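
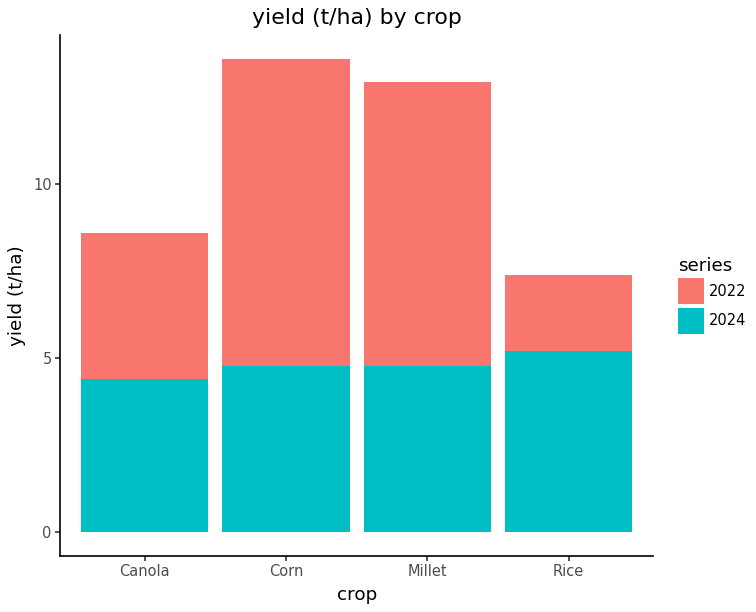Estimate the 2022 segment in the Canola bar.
≈ 4

2022 top ≈ 8, bottom ≈ 4; segment ≈ 4.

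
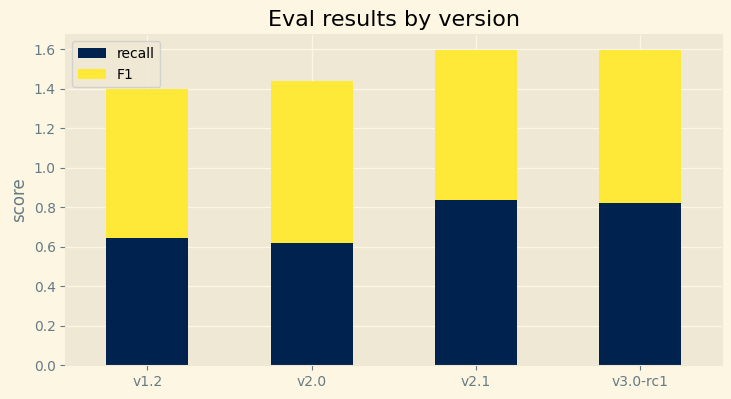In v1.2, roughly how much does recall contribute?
≈ 0.6

recall top ≈ 0.6, bottom ≈ 0.0; segment ≈ 0.6.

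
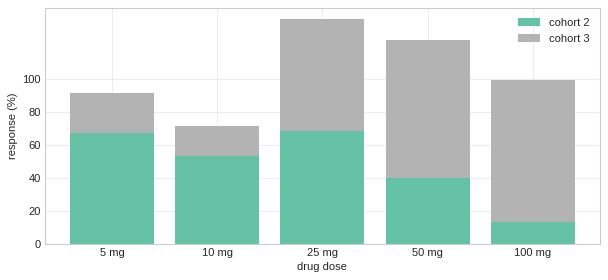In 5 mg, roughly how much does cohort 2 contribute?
cohort 2 top ≈ 60, bottom ≈ 0; segment ≈ 60.

≈ 60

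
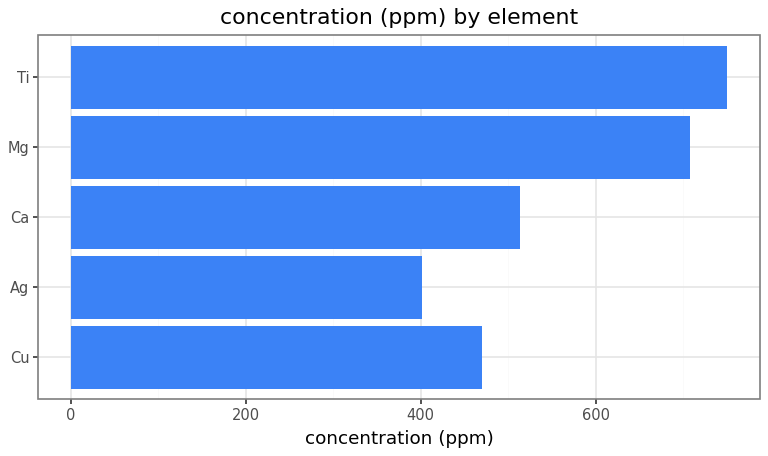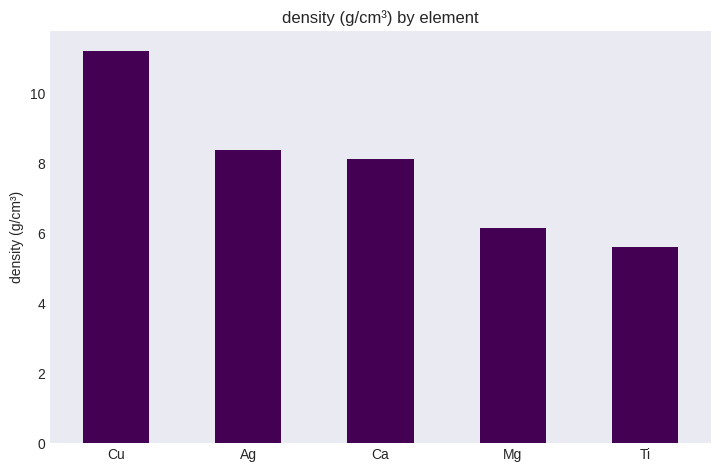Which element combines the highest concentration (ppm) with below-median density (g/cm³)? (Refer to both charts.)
Chart 2 median density (g/cm³) ≈ 8; below-median elements: Mg, Ti. Among those, Ti has the highest concentration (ppm) (≈ 800).

Ti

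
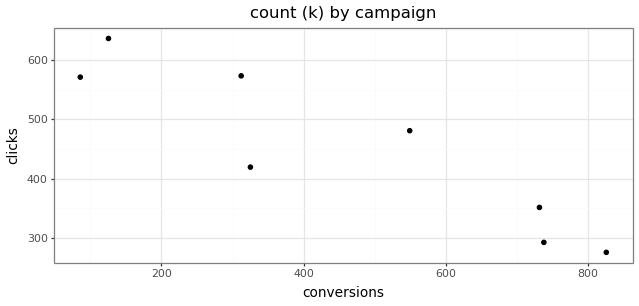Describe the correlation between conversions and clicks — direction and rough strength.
negative, strong

Points are negatively correlated; strong (|r| ≈ 0.9).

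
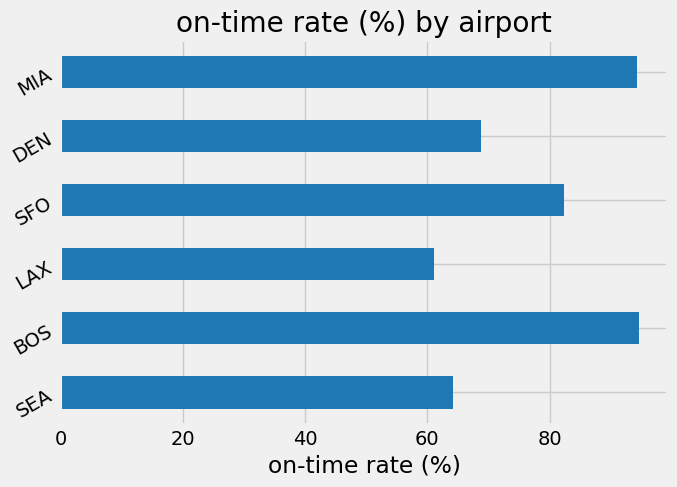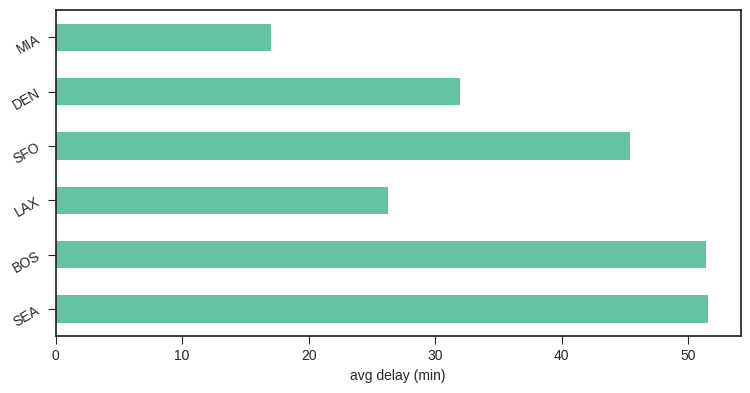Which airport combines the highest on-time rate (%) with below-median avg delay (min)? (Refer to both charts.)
MIA

Chart 2 median avg delay (min) ≈ 40; below-median airports: LAX, DEN, MIA. Among those, MIA has the highest on-time rate (%) (≈ 90).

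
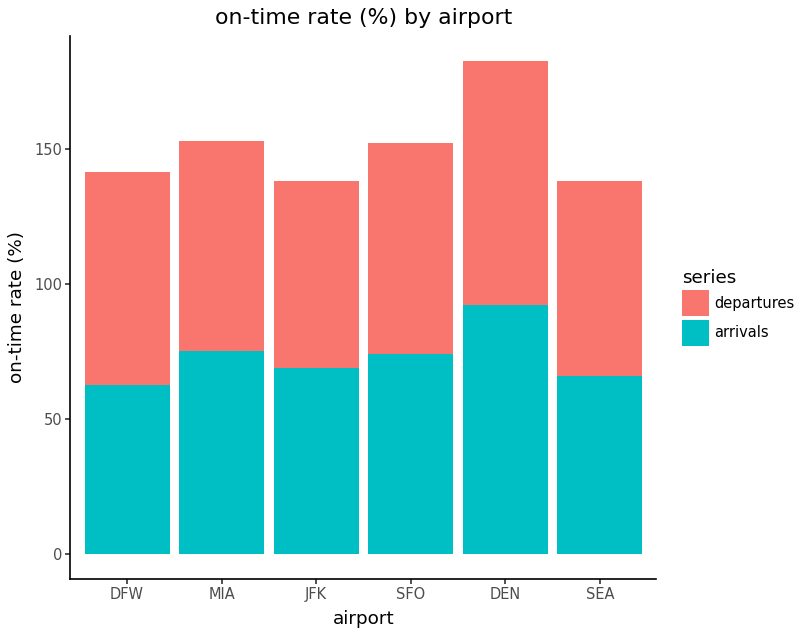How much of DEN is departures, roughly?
departures top ≈ 180, bottom ≈ 100; segment ≈ 80.

≈ 80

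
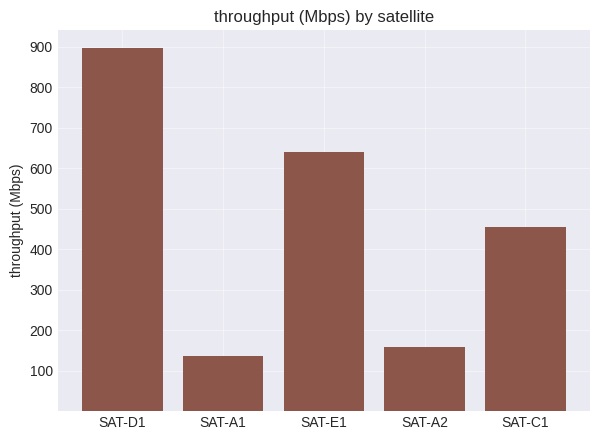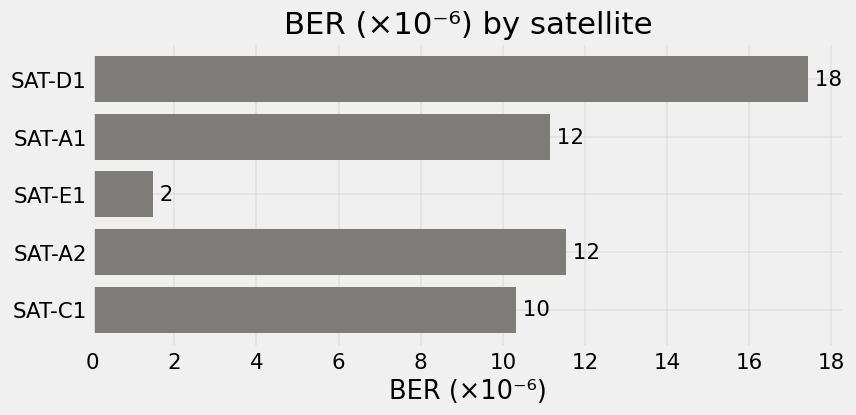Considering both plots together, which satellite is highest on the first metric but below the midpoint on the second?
SAT-E1

Chart 2 median BER (×10⁻⁶) ≈ 12; below-median satellites: SAT-E1, SAT-C1. Among those, SAT-E1 has the highest throughput (Mbps) (≈ 600).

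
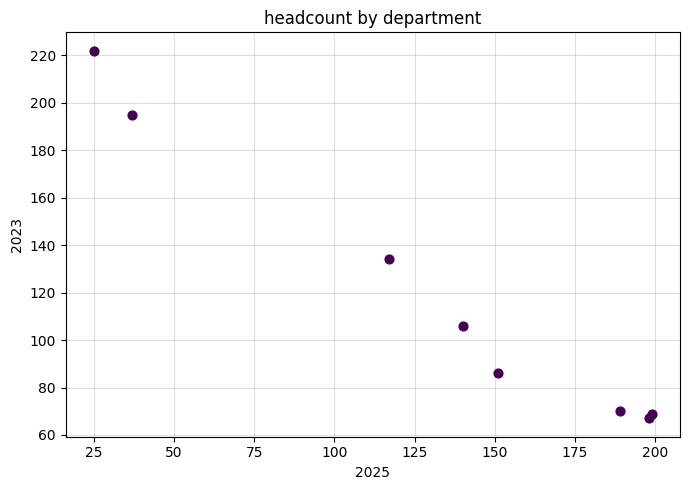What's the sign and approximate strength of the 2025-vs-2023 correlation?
negative, strong

Points are negatively correlated; strong (|r| ≈ 1.0).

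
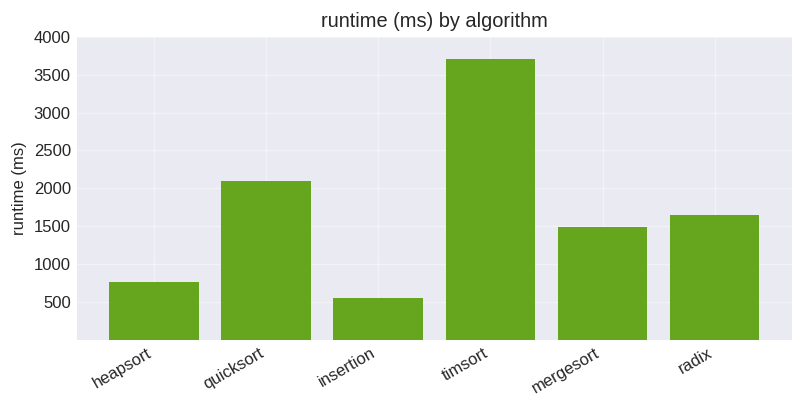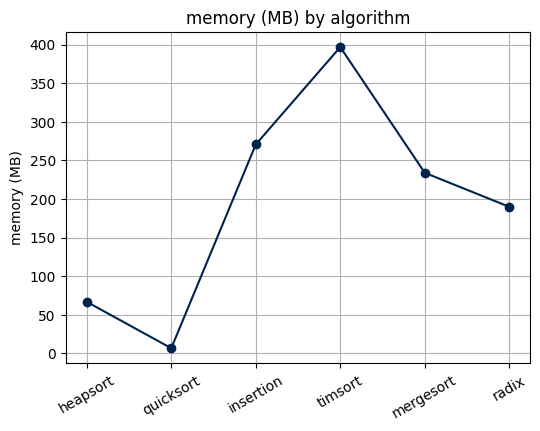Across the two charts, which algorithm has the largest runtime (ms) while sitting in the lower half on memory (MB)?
Chart 2 median memory (MB) ≈ 200; below-median algorithms: heapsort, quicksort, radix. Among those, quicksort has the highest runtime (ms) (≈ 2000).

quicksort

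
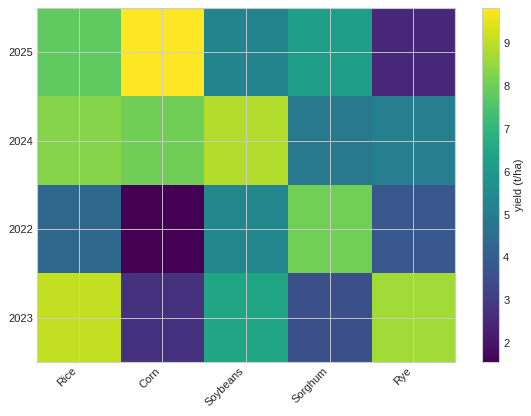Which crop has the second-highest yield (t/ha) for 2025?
Rice

Top 3 for 2025: Corn ≈ 10, Rice ≈ 8, Sorghum ≈ 6.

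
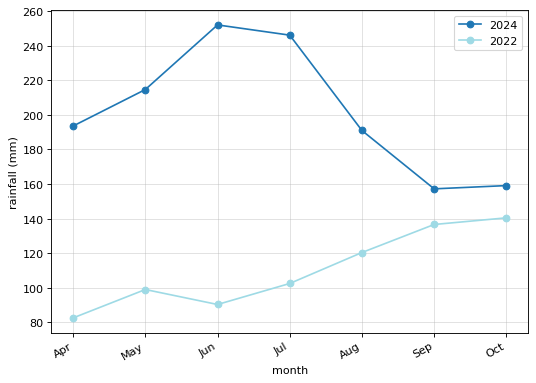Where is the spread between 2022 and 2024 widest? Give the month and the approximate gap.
Jun: 2022 ≈ 100, 2024 ≈ 260 → gap ≈ 160. Next-largest (Jul) is only ≈ 140.

Jun, ≈ 160 mm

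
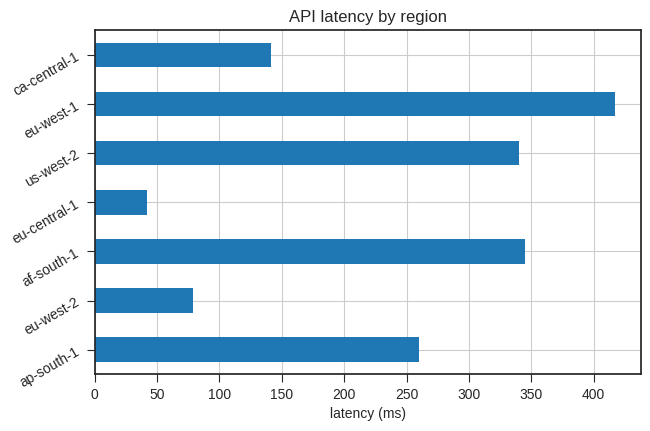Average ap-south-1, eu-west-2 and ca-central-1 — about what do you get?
≈ 167

(250 + 100 + 150) / 3 ≈ 167.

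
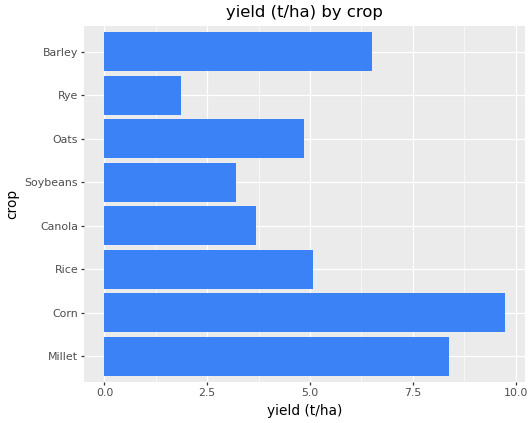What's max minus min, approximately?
≈ 8

Max Corn ≈ 10, min Rye ≈ 2; range ≈ 8.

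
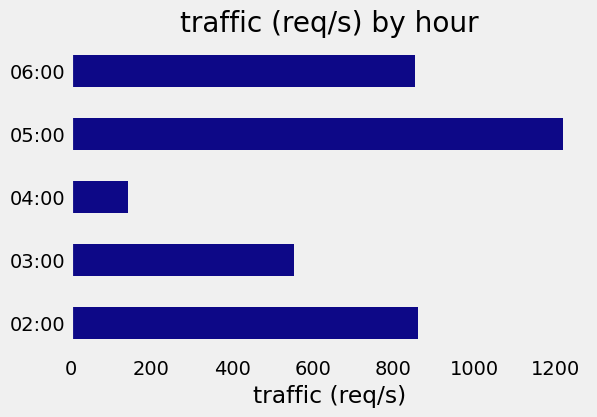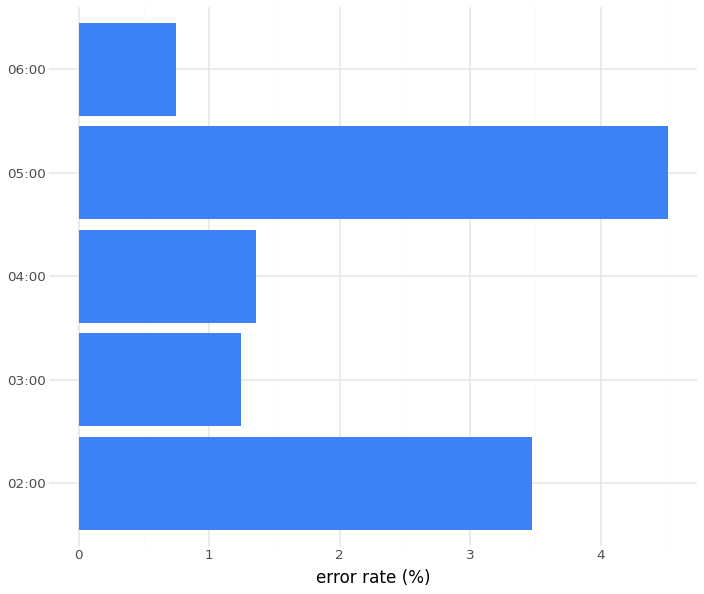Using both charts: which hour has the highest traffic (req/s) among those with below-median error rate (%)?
06:00

Chart 2 median error rate (%) ≈ 1.5; below-median hours: 03:00, 06:00. Among those, 06:00 has the highest traffic (req/s) (≈ 800).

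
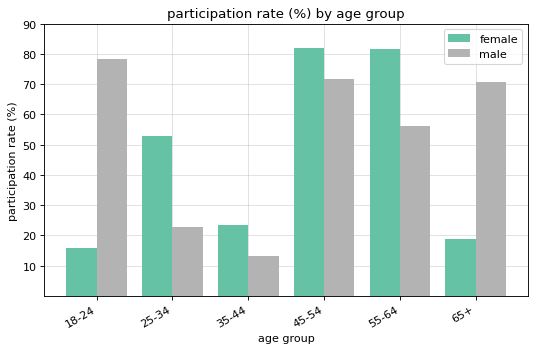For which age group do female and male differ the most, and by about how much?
18-24: female ≈ 20, male ≈ 80 → gap ≈ 60. Next-largest (65+) is only ≈ 50.

18-24, ≈ 60 %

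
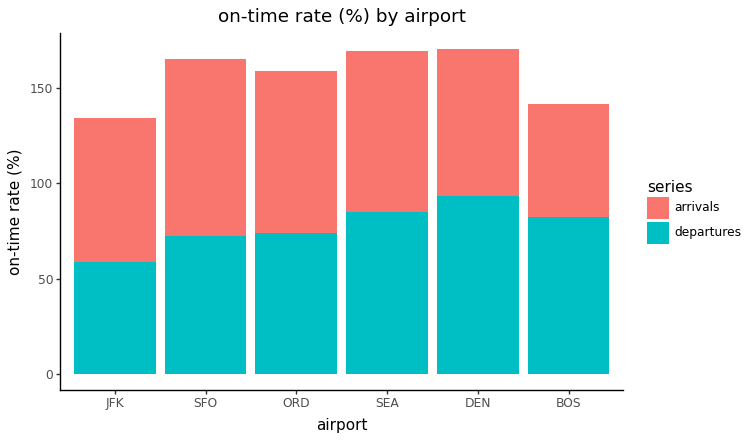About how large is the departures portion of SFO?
≈ 80

departures top ≈ 80, bottom ≈ 0; segment ≈ 80.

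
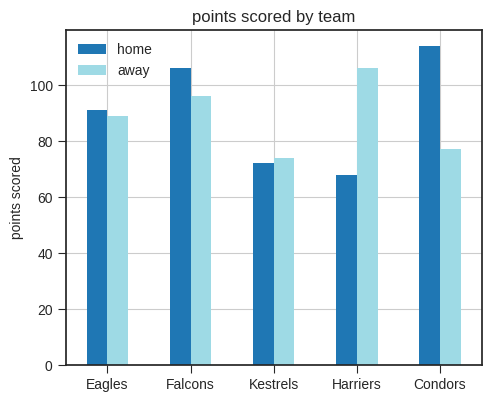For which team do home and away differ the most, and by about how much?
Harriers, ≈ 40

Harriers: home ≈ 70, away ≈ 110 → gap ≈ 40. Next-largest (Condors) is only ≈ 30.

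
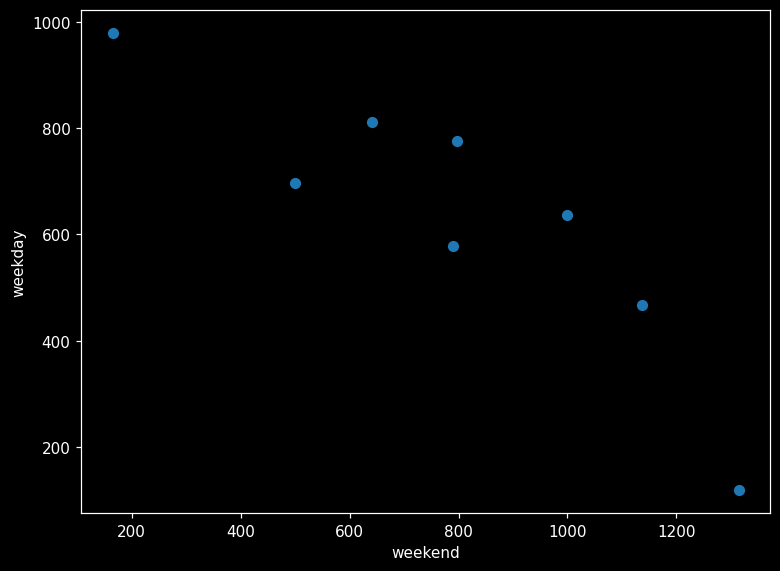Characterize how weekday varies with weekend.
negative, strong

Points are negatively correlated; strong (|r| ≈ 0.9).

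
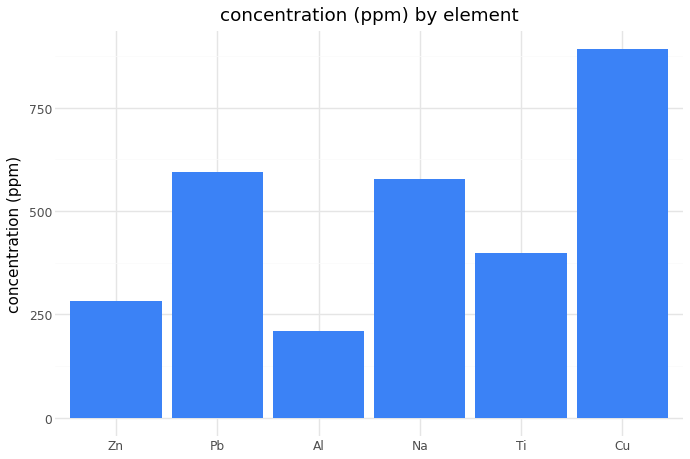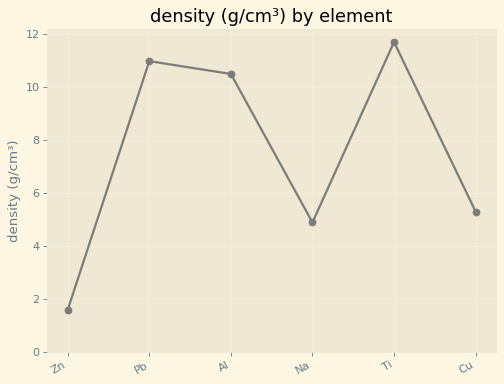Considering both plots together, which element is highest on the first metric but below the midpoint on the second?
Chart 2 median density (g/cm³) ≈ 8; below-median elements: Zn, Na, Cu. Among those, Cu has the highest concentration (ppm) (≈ 900).

Cu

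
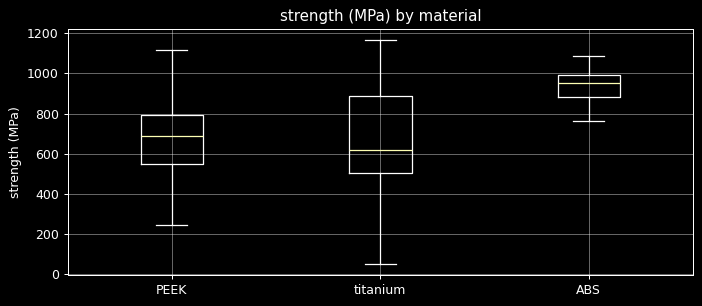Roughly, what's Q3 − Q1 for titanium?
≈ 375

Q3 ≈ 875, Q1 ≈ 500; IQR ≈ 375.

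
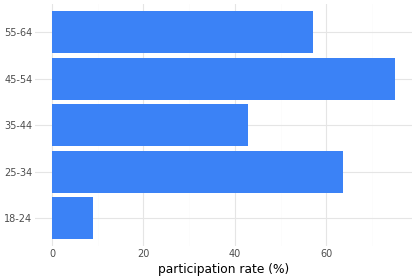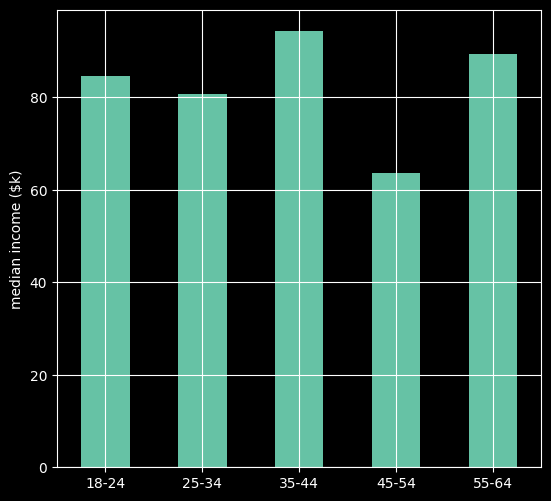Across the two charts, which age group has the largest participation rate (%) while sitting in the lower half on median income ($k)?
45-54

Chart 2 median median income ($k) ≈ 80; below-median age groups: 25-34, 45-54. Among those, 45-54 has the highest participation rate (%) (≈ 70).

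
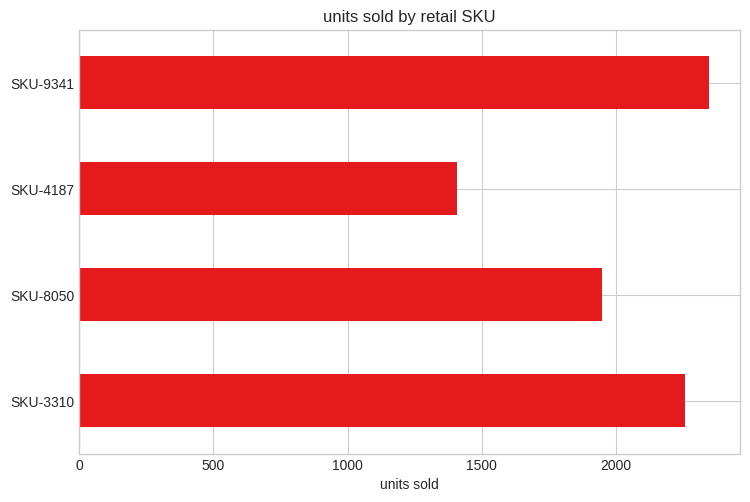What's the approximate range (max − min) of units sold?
Max SKU-9341 ≈ 2400, min SKU-4187 ≈ 1400; range ≈ 1000.

≈ 1000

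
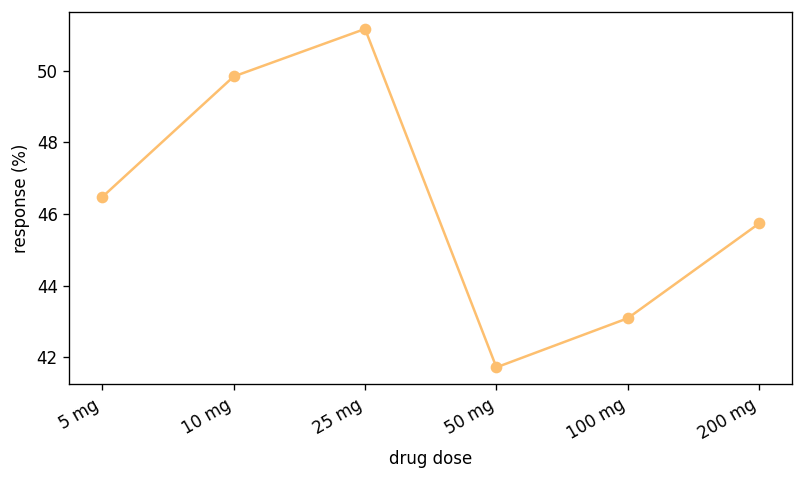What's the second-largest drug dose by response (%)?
10 mg

Top 3: 25 mg ≈ 51, 10 mg ≈ 50, 5 mg ≈ 46.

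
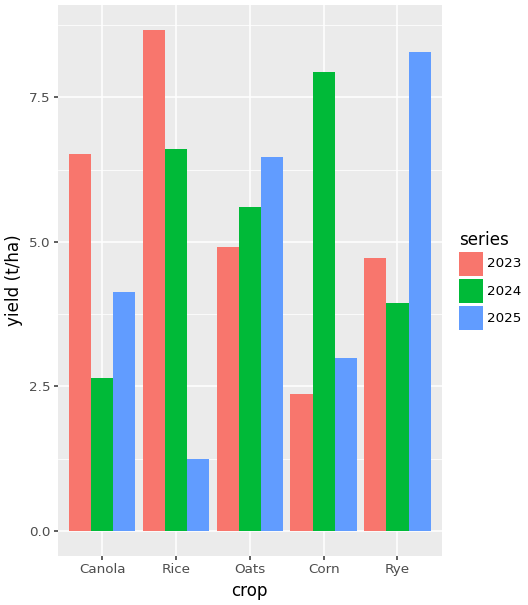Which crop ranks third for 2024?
Top 4 for 2024: Corn ≈ 8, Rice ≈ 7, Oats ≈ 6, Rye ≈ 4.

Oats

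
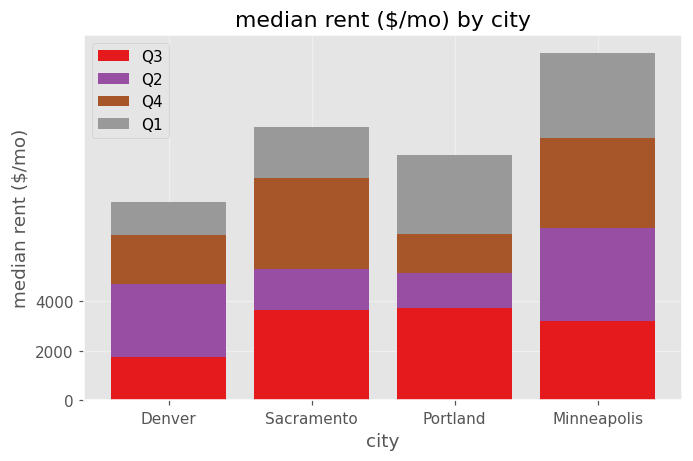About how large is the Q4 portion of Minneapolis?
Q4 top ≈ 10000, bottom ≈ 6000; segment ≈ 4000.

≈ 4000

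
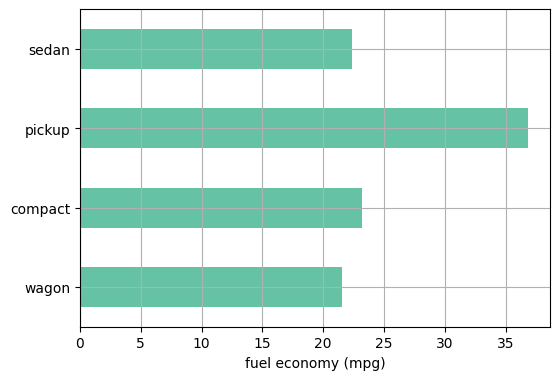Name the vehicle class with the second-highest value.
Top 3: pickup ≈ 35, compact ≈ 25, sedan ≈ 20.

compact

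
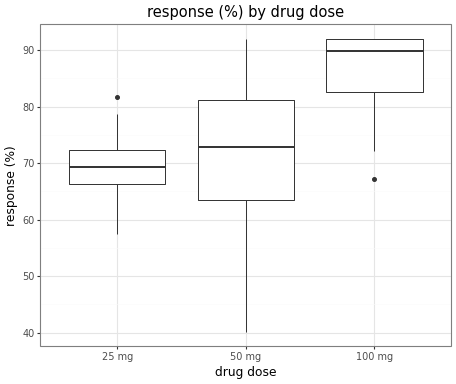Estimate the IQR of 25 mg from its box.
Q3 ≈ 72, Q1 ≈ 66; IQR ≈ 6.

≈ 6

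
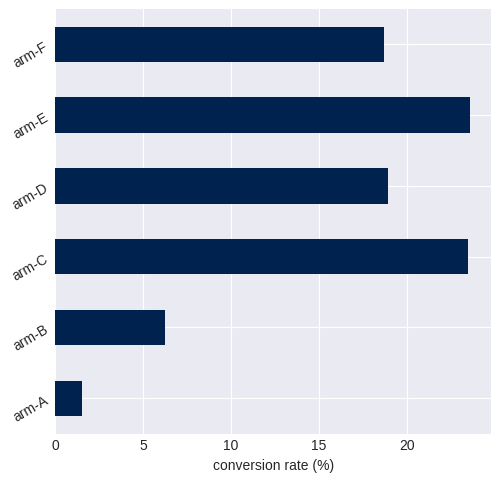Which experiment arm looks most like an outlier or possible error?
arm-A ≈ 2; the rest sit between ≈ 6 and ≈ 24.

arm-A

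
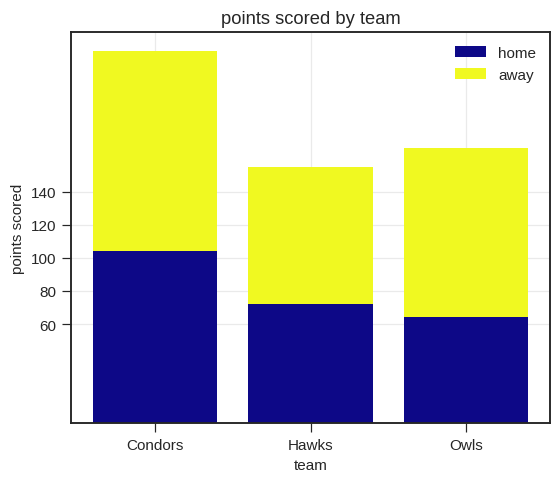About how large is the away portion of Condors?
away top ≈ 220, bottom ≈ 100; segment ≈ 120.

≈ 120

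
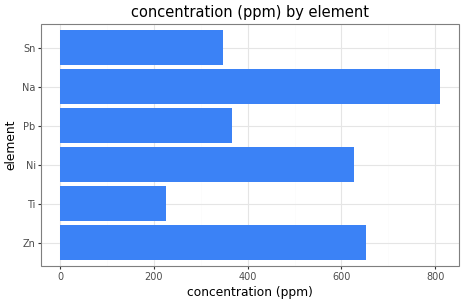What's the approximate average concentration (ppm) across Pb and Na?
≈ 600

(400 + 800) / 2 ≈ 600.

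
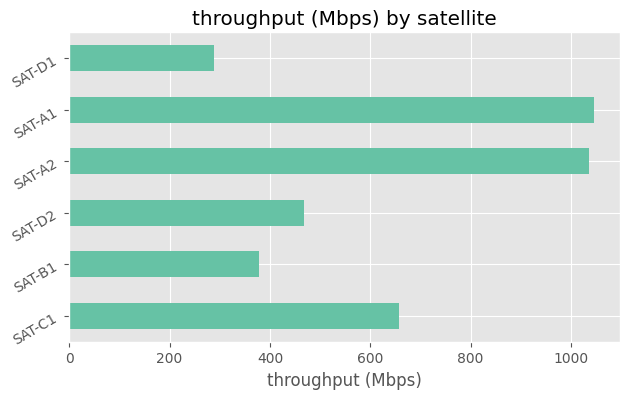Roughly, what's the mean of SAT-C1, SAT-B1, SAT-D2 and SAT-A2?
(700 + 400 + 500 + 1000) / 4 ≈ 650.

≈ 650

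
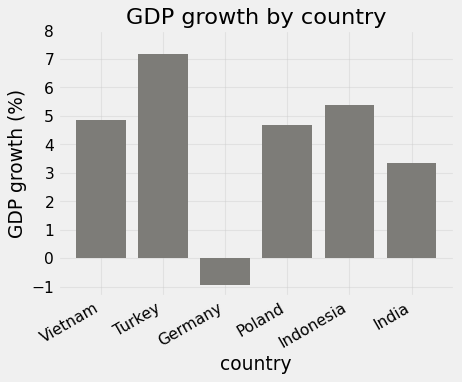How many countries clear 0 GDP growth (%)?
5

Above 0: Vietnam, Turkey, Poland, Indonesia, India.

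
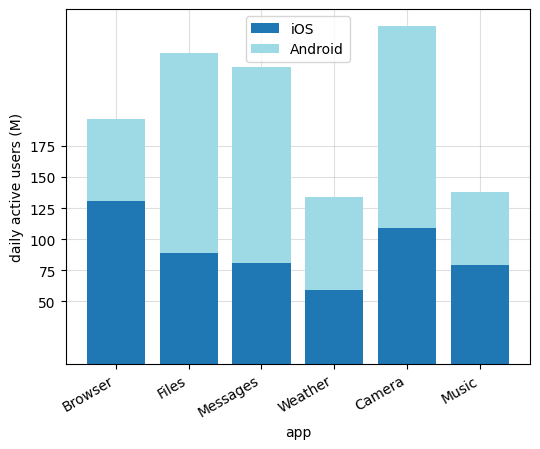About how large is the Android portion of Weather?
≈ 75

Android top ≈ 125, bottom ≈ 50; segment ≈ 75.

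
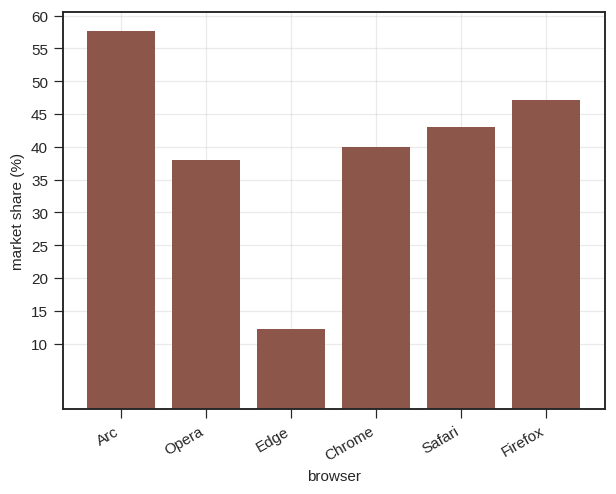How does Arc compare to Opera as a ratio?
≈ 1.5×

Arc ≈ 60, Opera ≈ 40; 60/40 ≈ 1.5.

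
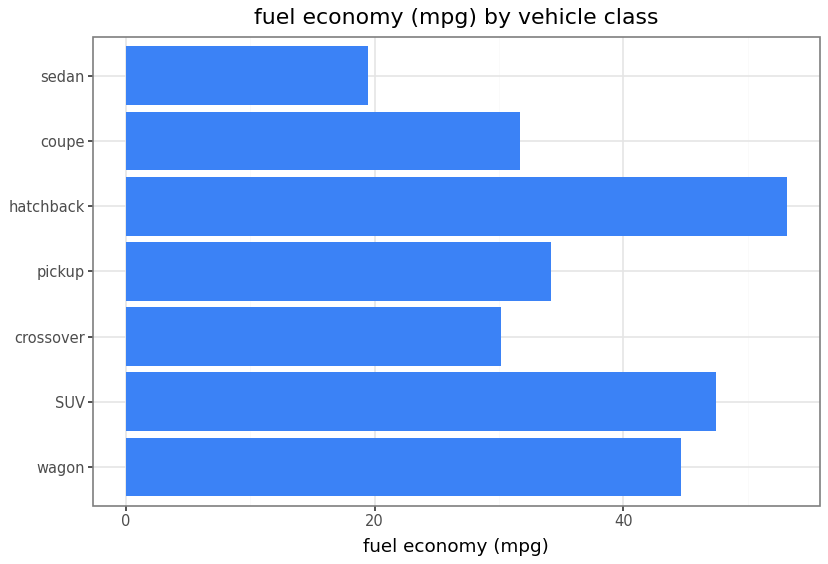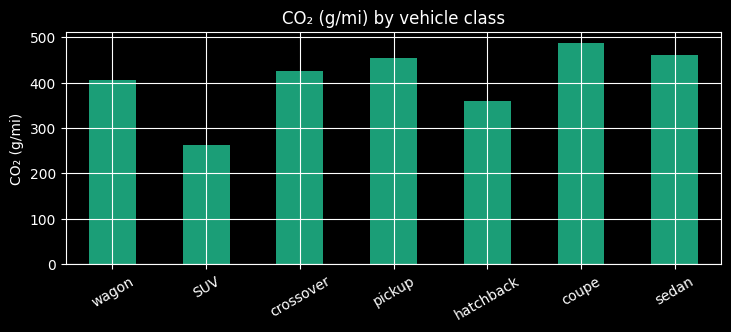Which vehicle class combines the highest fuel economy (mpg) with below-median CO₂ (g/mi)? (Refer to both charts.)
hatchback

Chart 2 median CO₂ (g/mi) ≈ 400; below-median vehicle classes: wagon, SUV, hatchback. Among those, hatchback has the highest fuel economy (mpg) (≈ 55).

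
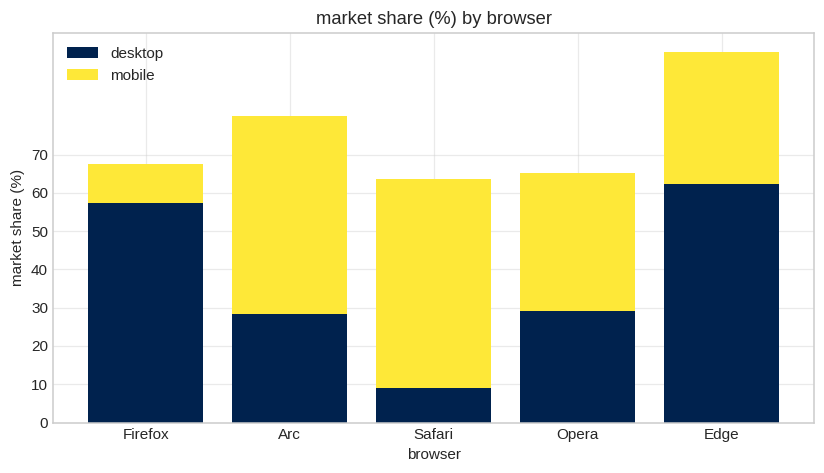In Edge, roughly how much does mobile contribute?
≈ 40

mobile top ≈ 100, bottom ≈ 60; segment ≈ 40.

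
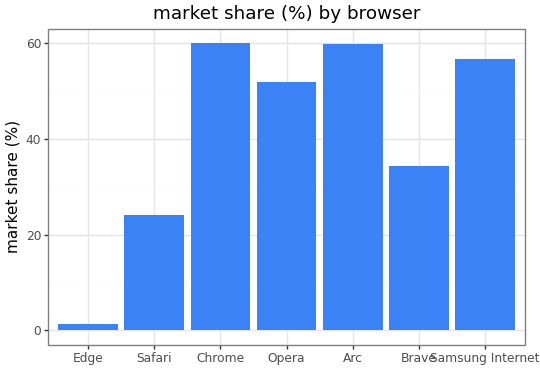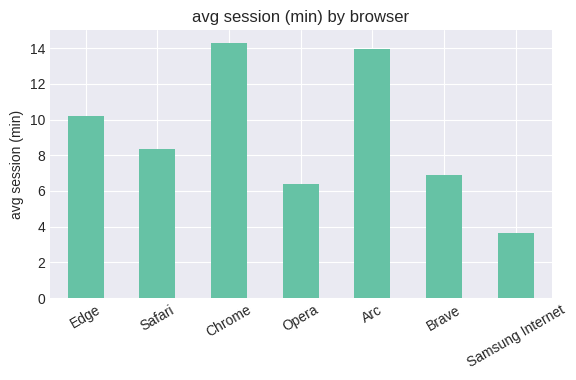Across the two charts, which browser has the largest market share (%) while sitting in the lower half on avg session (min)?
Samsung Internet

Chart 2 median avg session (min) ≈ 8; below-median browsers: Opera, Brave, Samsung Internet. Among those, Samsung Internet has the highest market share (%) (≈ 60).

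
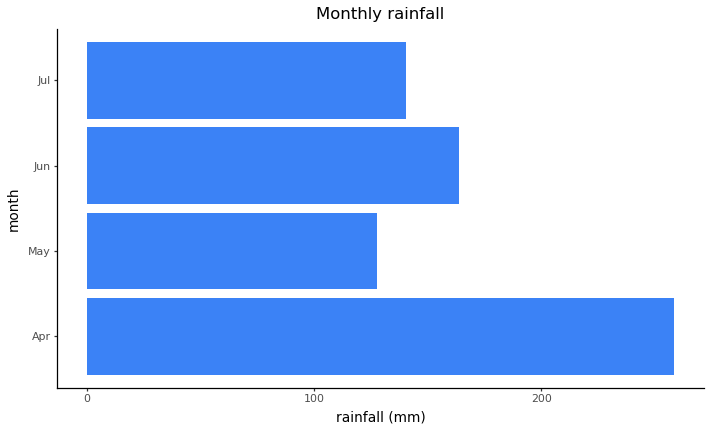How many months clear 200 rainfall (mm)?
Above 200: Apr.

1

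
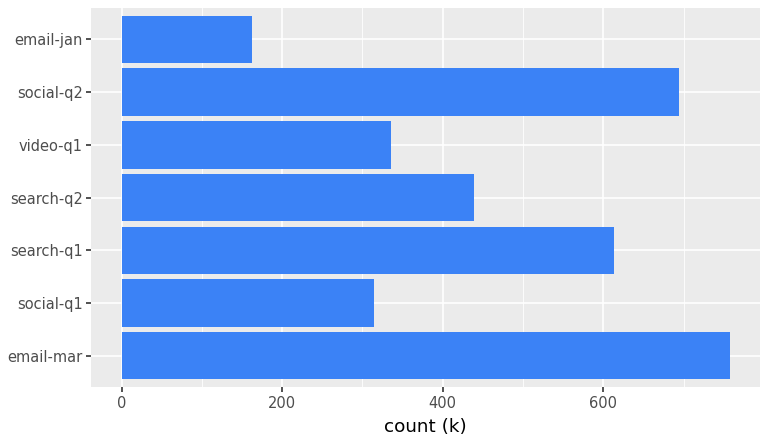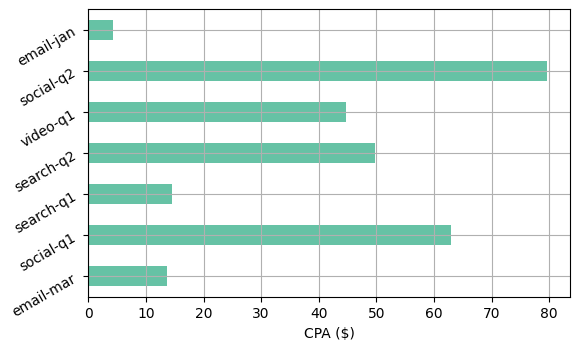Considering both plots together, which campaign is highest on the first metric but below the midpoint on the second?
Chart 2 median CPA ($) ≈ 40; below-median campaigns: email-mar, search-q1, email-jan. Among those, email-mar has the highest count (k) (≈ 800).

email-mar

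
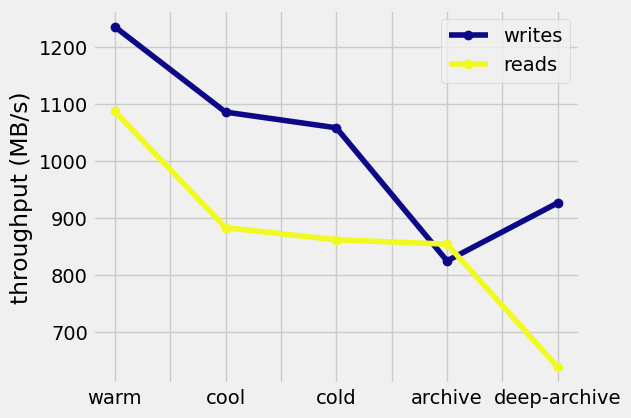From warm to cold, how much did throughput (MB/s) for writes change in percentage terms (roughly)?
warm ≈ 1250, cold ≈ 1050; (1050 − 1250) / 1250 ≈ -16%.

≈ -16%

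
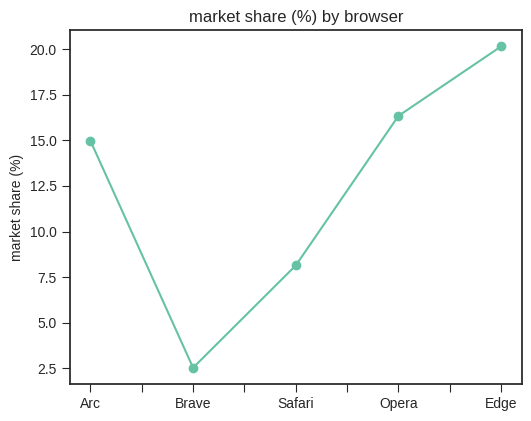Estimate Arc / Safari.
Arc ≈ 14, Safari ≈ 8; 14/8 ≈ 1.75.

≈ 1.75×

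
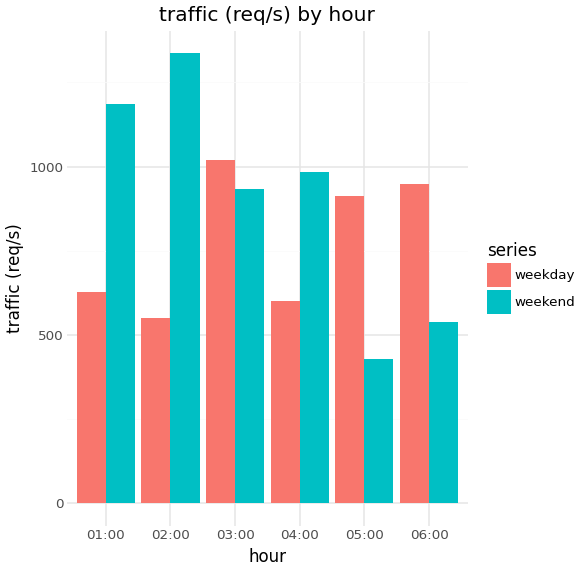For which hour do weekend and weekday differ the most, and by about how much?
02:00, ≈ 800 req/s

02:00: weekend ≈ 1400, weekday ≈ 600 → gap ≈ 800. Next-largest (01:00) is only ≈ 600.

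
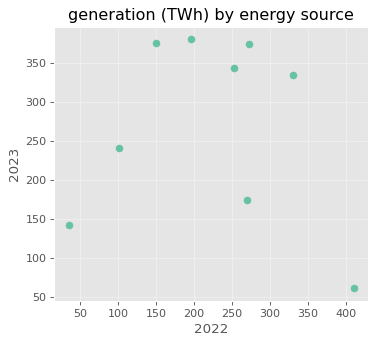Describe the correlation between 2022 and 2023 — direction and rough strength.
Points are roughly uncorrelated; weak (|r| ≈ 0.1).

no clear correlation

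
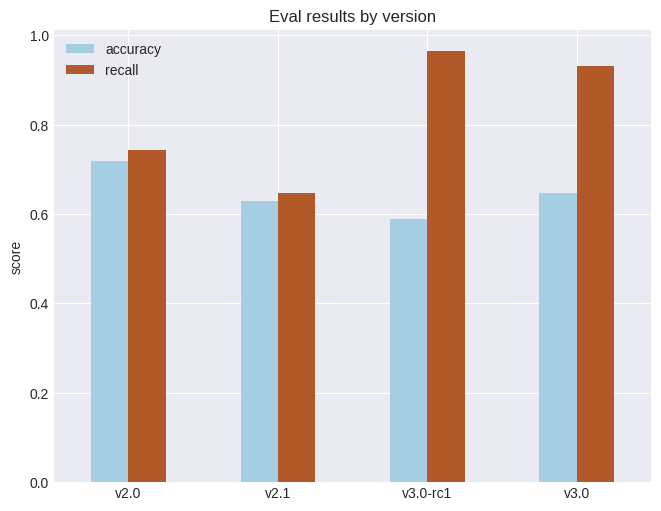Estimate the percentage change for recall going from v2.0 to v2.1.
≈ -14.3%

v2.0 ≈ 0.7, v2.1 ≈ 0.6; (0.6 − 0.7) / 0.7 ≈ -14.3%.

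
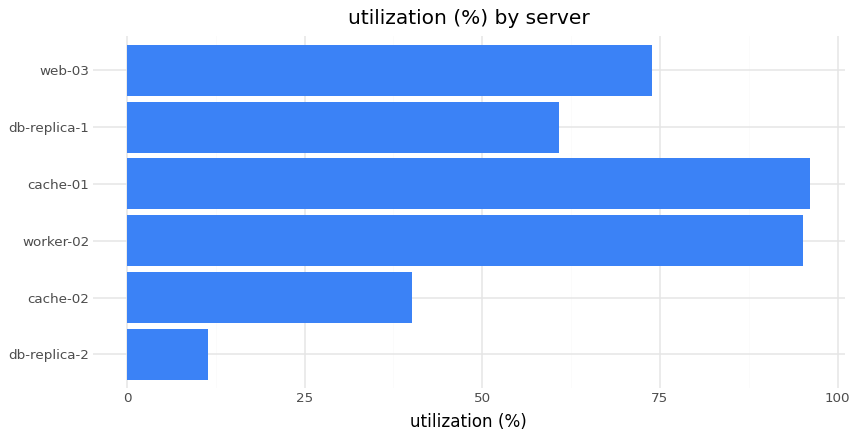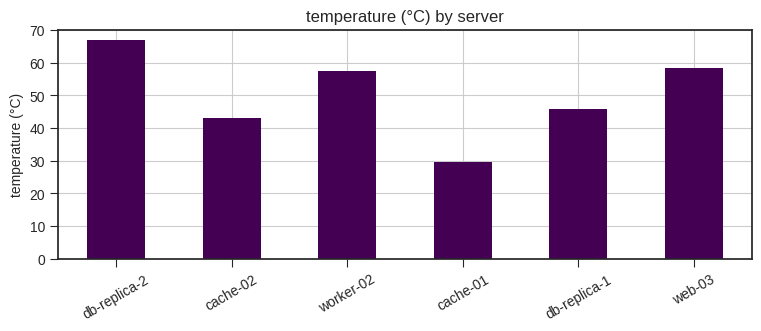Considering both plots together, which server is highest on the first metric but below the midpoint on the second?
cache-01

Chart 2 median temperature (°C) ≈ 50; below-median servers: cache-02, cache-01, db-replica-1. Among those, cache-01 has the highest utilization (%) (≈ 100).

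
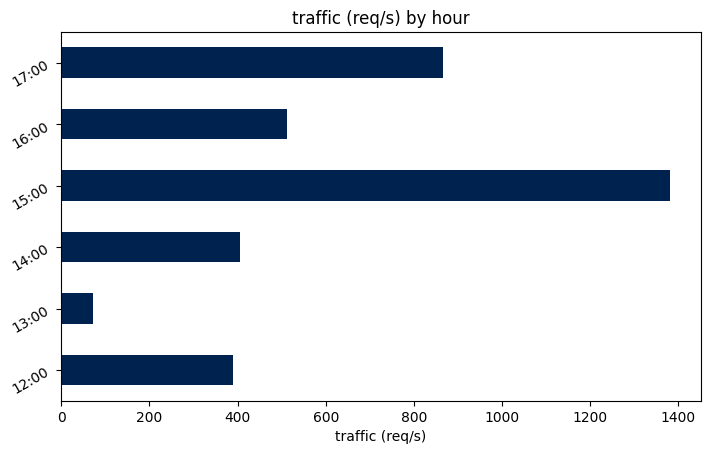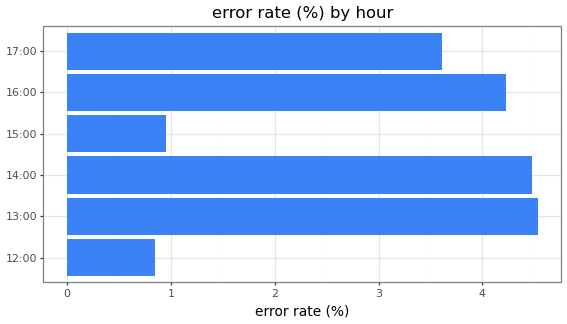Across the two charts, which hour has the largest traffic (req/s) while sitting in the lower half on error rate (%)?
15:00

Chart 2 median error rate (%) ≈ 4; below-median hours: 12:00, 15:00, 17:00. Among those, 15:00 has the highest traffic (req/s) (≈ 1400).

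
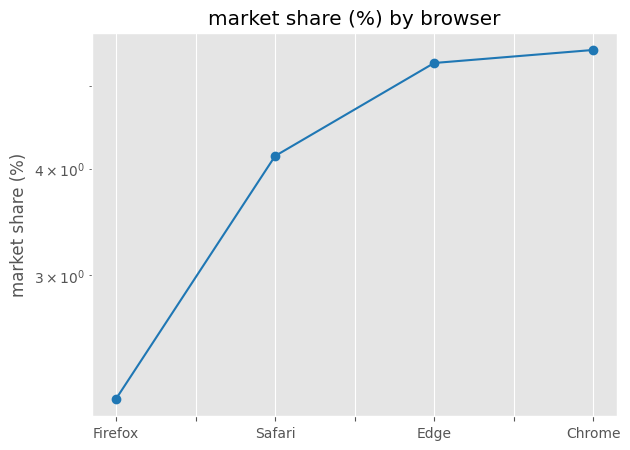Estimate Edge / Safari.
≈ 1.38×

Edge ≈ 5.5, Safari ≈ 4.0; 5.5/4.0 ≈ 1.38.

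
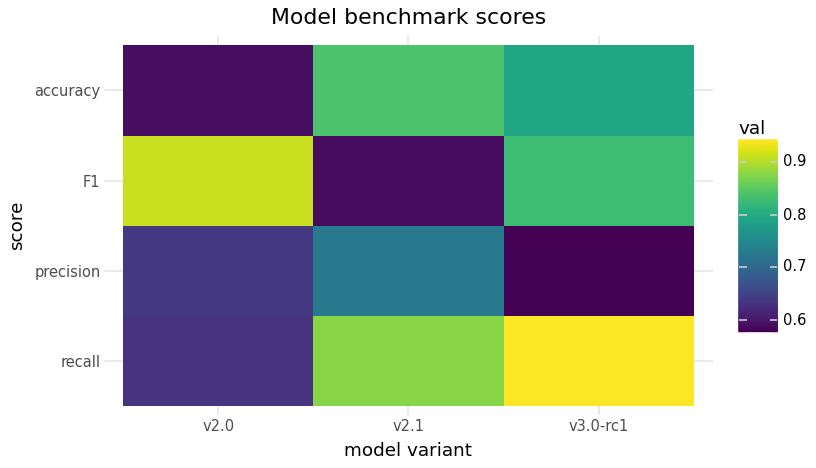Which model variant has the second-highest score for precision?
v2.0

Top 3 for precision: v2.1 ≈ 0.75, v2.0 ≈ 0.65, v3.0-rc1 ≈ 0.60.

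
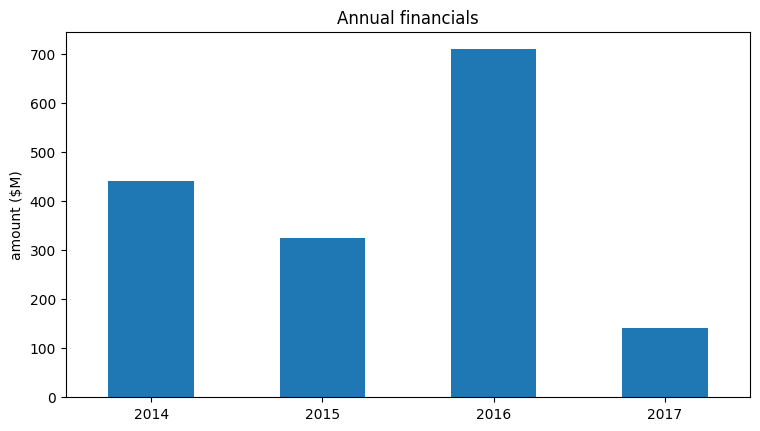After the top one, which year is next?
Top 3: 2016 ≈ 700, 2014 ≈ 400, 2015 ≈ 300.

2014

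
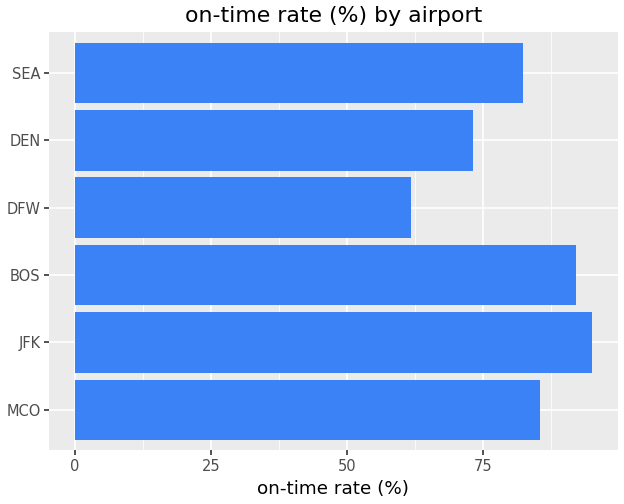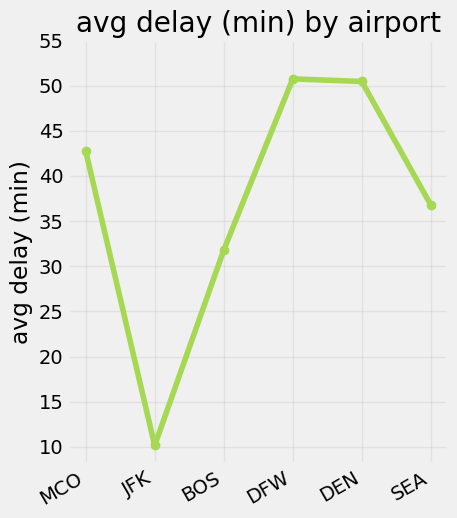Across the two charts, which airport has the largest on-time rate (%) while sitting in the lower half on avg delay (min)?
JFK

Chart 2 median avg delay (min) ≈ 40; below-median airports: JFK, BOS, SEA. Among those, JFK has the highest on-time rate (%) (≈ 100).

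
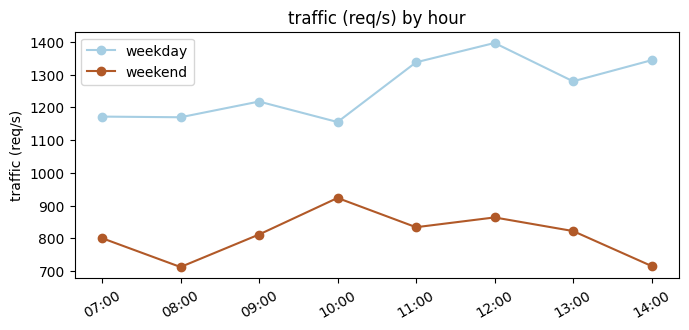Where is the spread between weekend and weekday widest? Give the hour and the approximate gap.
14:00: weekend ≈ 700, weekday ≈ 1300 → gap ≈ 600. Next-largest (12:00) is only ≈ 500.

14:00, ≈ 600 req/s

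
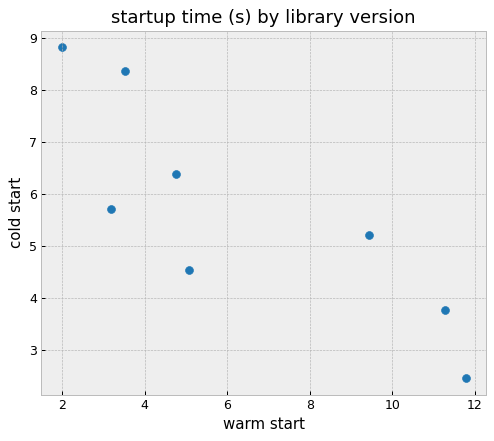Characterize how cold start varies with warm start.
negative, strong

Points are negatively correlated; strong (|r| ≈ 0.8).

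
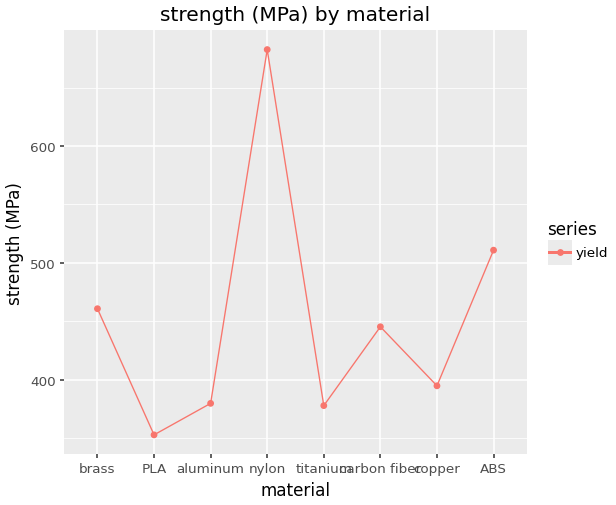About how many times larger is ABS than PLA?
ABS ≈ 500, PLA ≈ 350; 500/350 ≈ 1.43.

≈ 1.43×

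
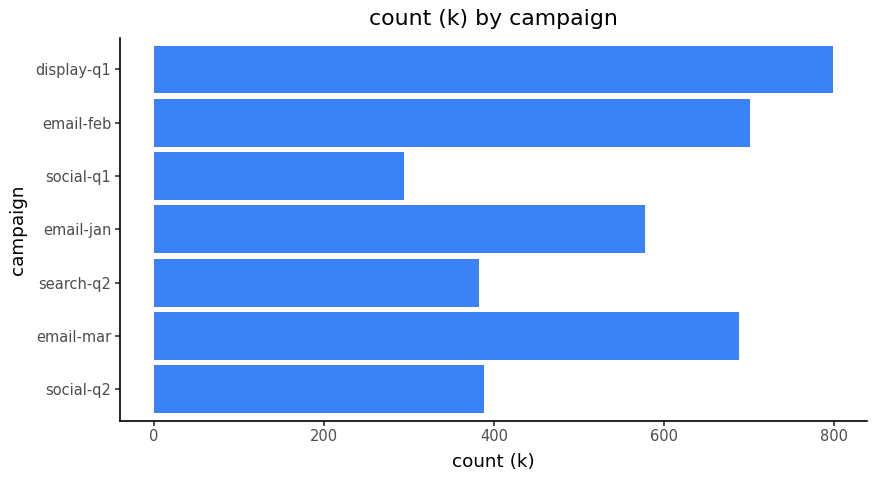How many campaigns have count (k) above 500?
4

Above 500: email-mar, email-jan, email-feb, display-q1.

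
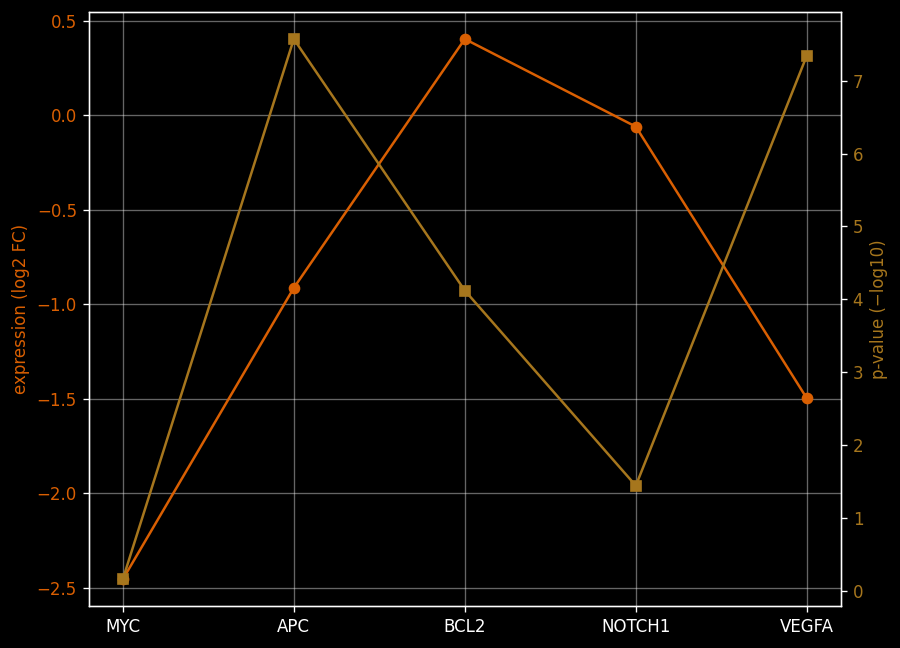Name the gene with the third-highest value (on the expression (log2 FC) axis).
Top 4 (on the expression (log2 FC) axis): BCL2 ≈ 0.5, NOTCH1 ≈ 0.0, APC ≈ -1.0, VEGFA ≈ -1.5.

APC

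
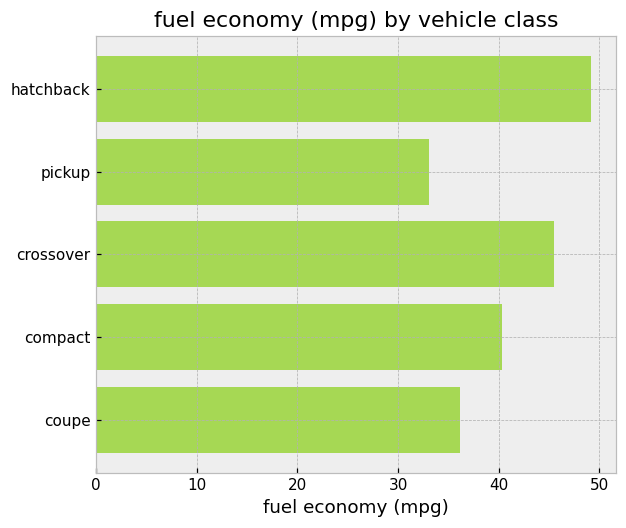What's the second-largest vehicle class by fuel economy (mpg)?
Top 3: hatchback ≈ 50, crossover ≈ 45, compact ≈ 40.

crossover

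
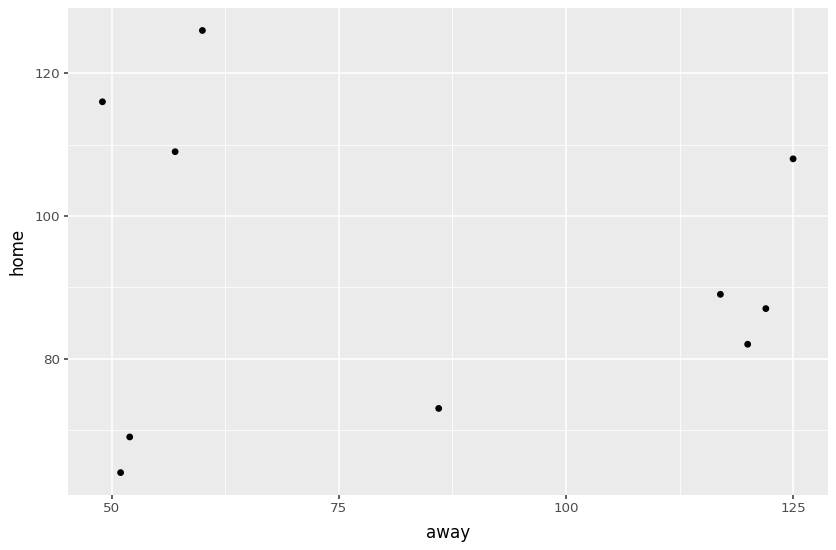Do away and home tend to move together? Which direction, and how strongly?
Points are roughly uncorrelated; weak (|r| ≈ 0.1).

no clear correlation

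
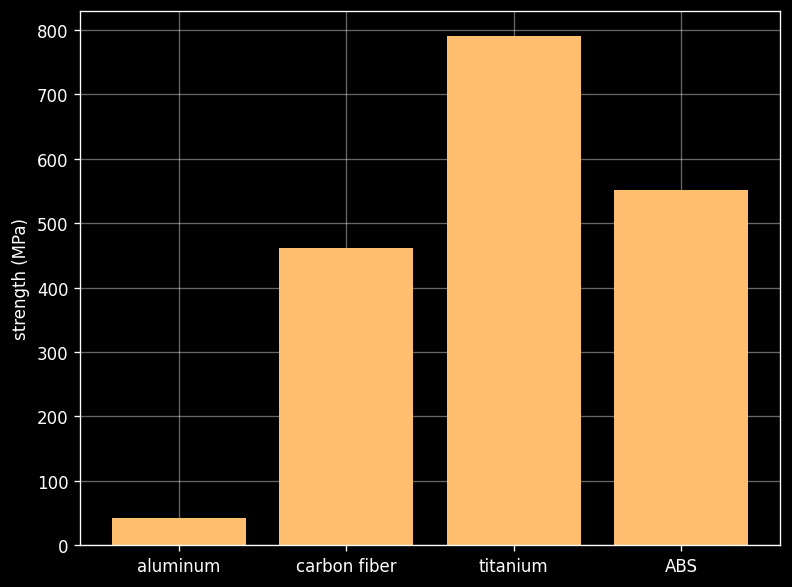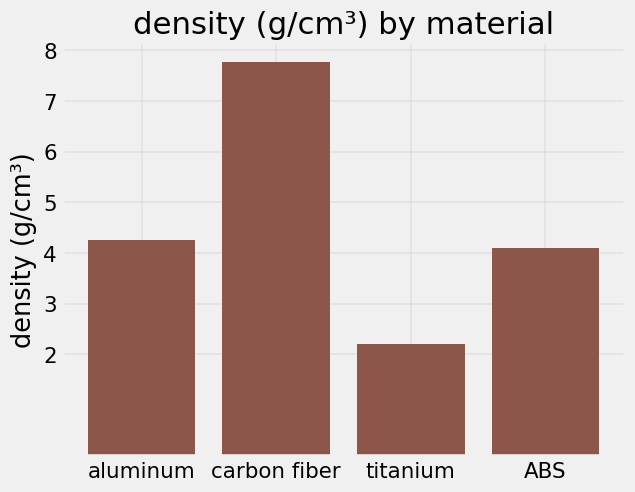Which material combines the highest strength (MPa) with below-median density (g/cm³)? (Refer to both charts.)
titanium

Chart 2 median density (g/cm³) ≈ 4; below-median materials: titanium, ABS. Among those, titanium has the highest strength (MPa) (≈ 800).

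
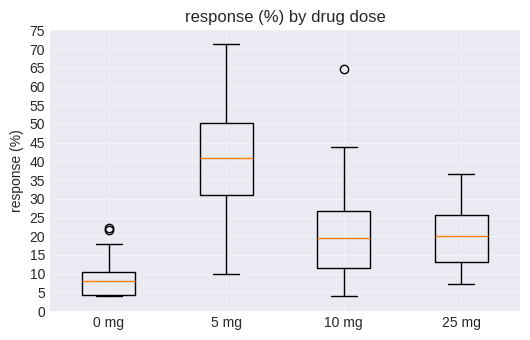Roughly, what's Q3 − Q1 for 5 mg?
≈ 20

Q3 ≈ 50, Q1 ≈ 30; IQR ≈ 20.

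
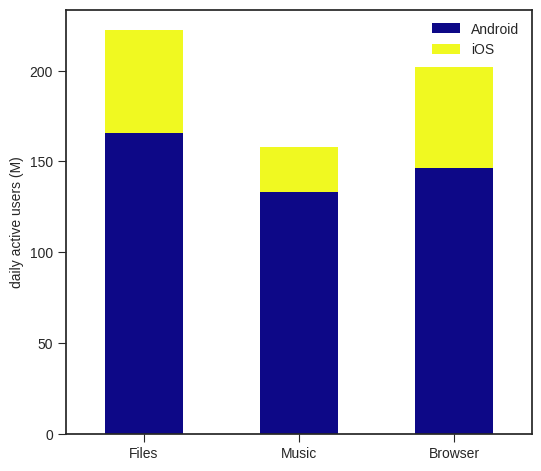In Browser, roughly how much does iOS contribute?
iOS top ≈ 200, bottom ≈ 140; segment ≈ 60.

≈ 60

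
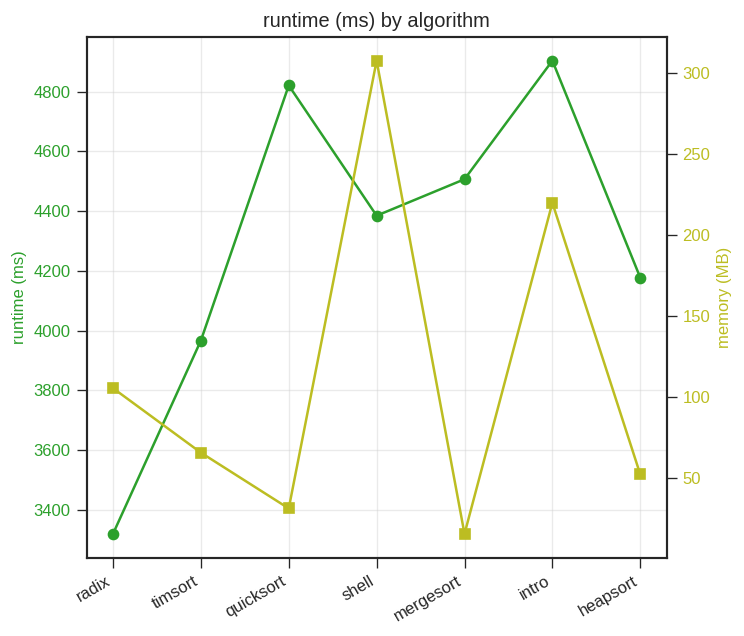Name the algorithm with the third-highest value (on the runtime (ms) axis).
mergesort

Top 4 (on the runtime (ms) axis): intro ≈ 5000, quicksort ≈ 4800, mergesort ≈ 4600, shell ≈ 4400.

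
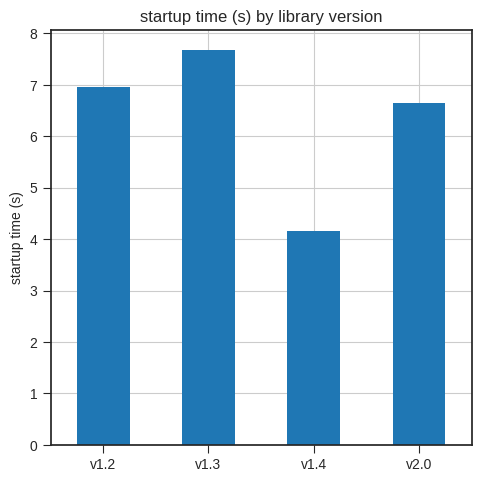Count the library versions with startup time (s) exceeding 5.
Above 5: v1.2, v1.3, v2.0.

3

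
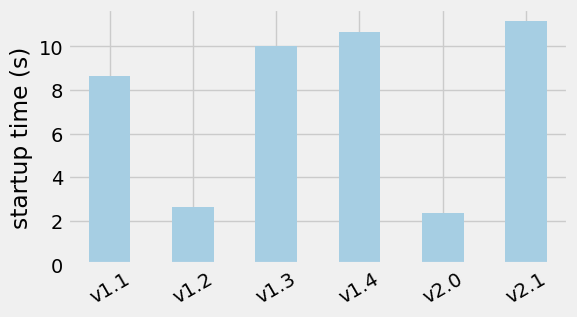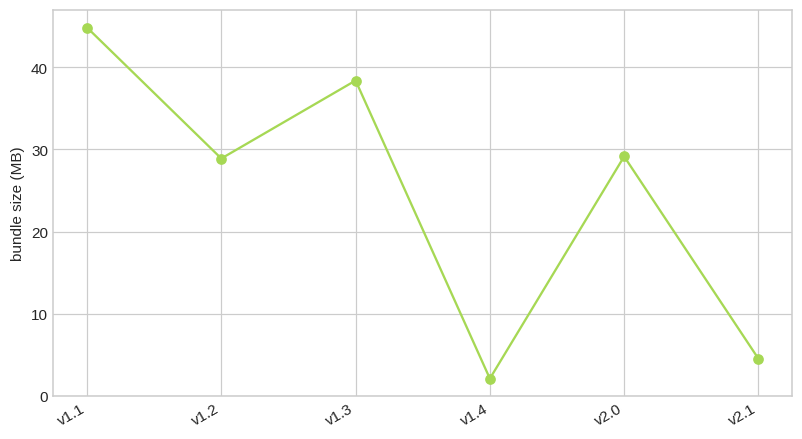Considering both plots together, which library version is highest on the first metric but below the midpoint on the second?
v2.1

Chart 2 median bundle size (MB) ≈ 30; below-median library versions: v1.2, v1.4, v2.1. Among those, v2.1 has the highest startup time (s) (≈ 12).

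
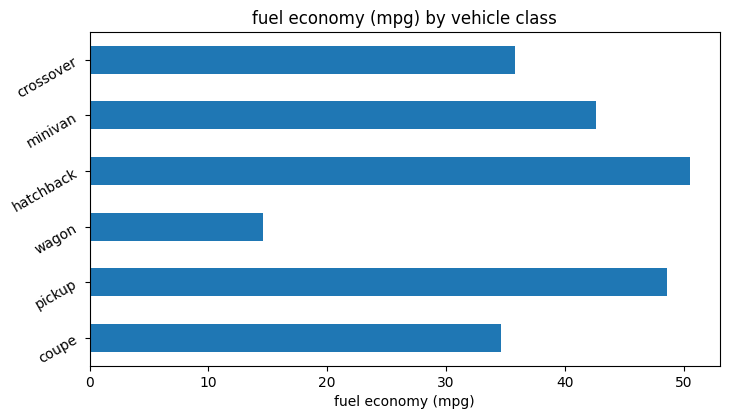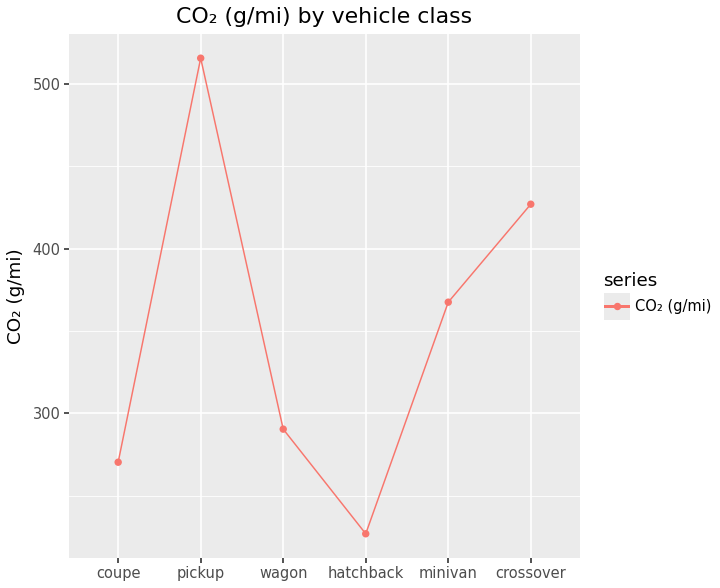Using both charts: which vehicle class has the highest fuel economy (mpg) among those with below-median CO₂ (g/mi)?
hatchback

Chart 2 median CO₂ (g/mi) ≈ 350; below-median vehicle classes: coupe, wagon, hatchback. Among those, hatchback has the highest fuel economy (mpg) (≈ 50).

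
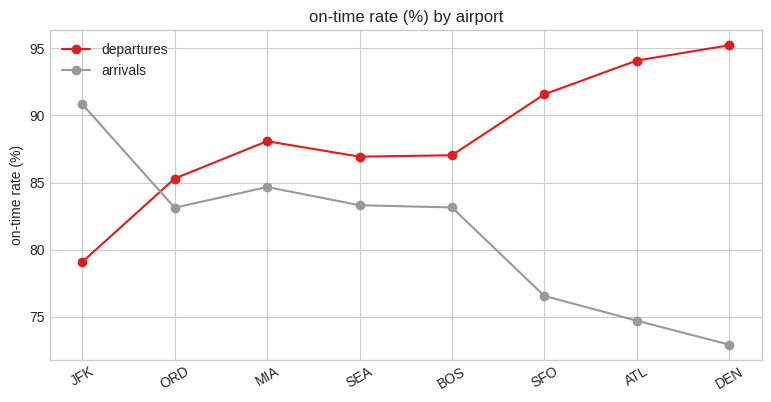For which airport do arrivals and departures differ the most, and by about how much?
DEN: arrivals ≈ 72, departures ≈ 96 → gap ≈ 24. Next-largest (ATL) is only ≈ 20.

DEN, ≈ 24 %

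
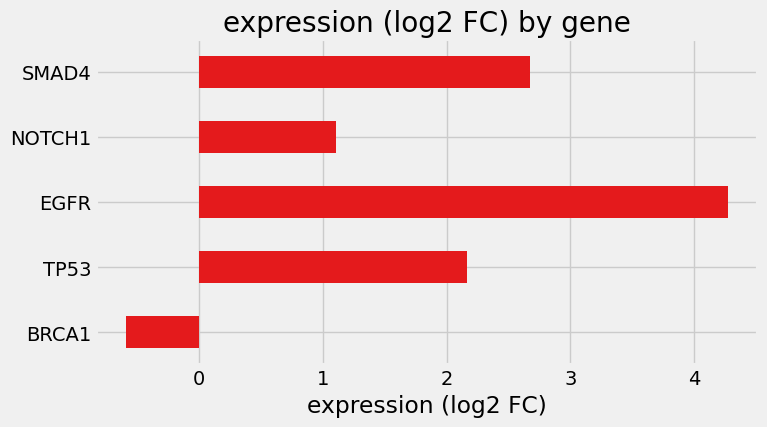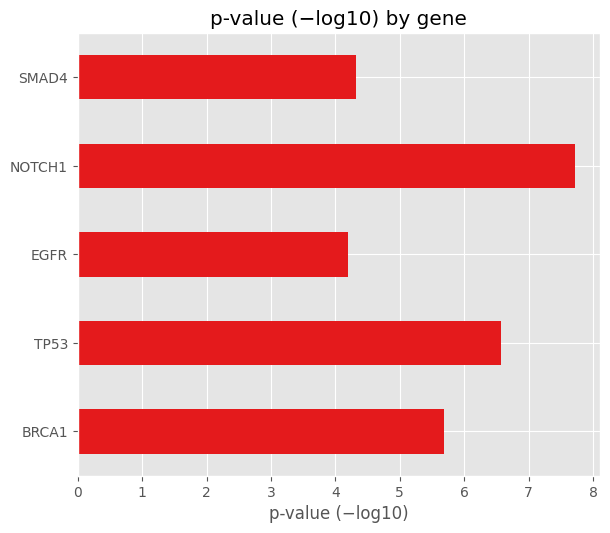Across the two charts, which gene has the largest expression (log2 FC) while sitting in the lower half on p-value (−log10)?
EGFR

Chart 2 median p-value (−log10) ≈ 6; below-median genes: EGFR, SMAD4. Among those, EGFR has the highest expression (log2 FC) (≈ 4.5).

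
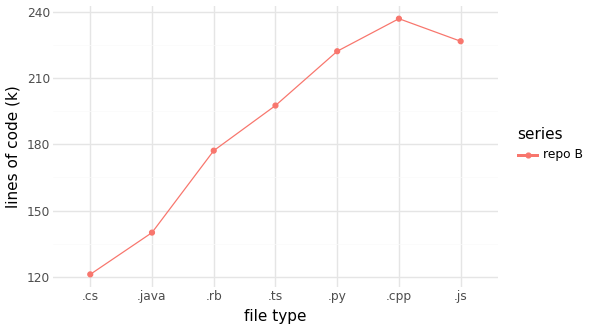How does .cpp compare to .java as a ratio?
≈ 1.71×

.cpp ≈ 240, .java ≈ 140; 240/140 ≈ 1.71.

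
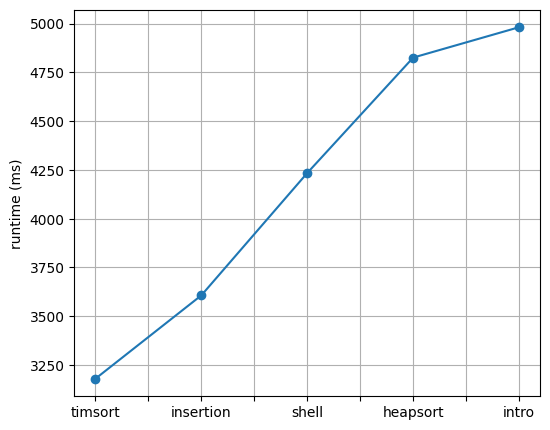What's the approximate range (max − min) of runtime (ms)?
Max intro ≈ 5000, min timsort ≈ 3200; range ≈ 1800.

≈ 1800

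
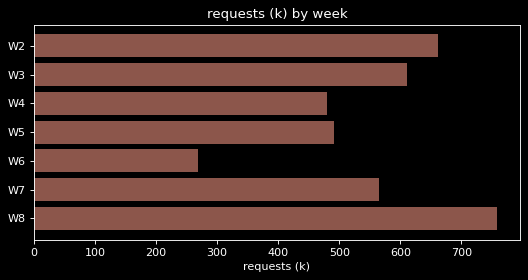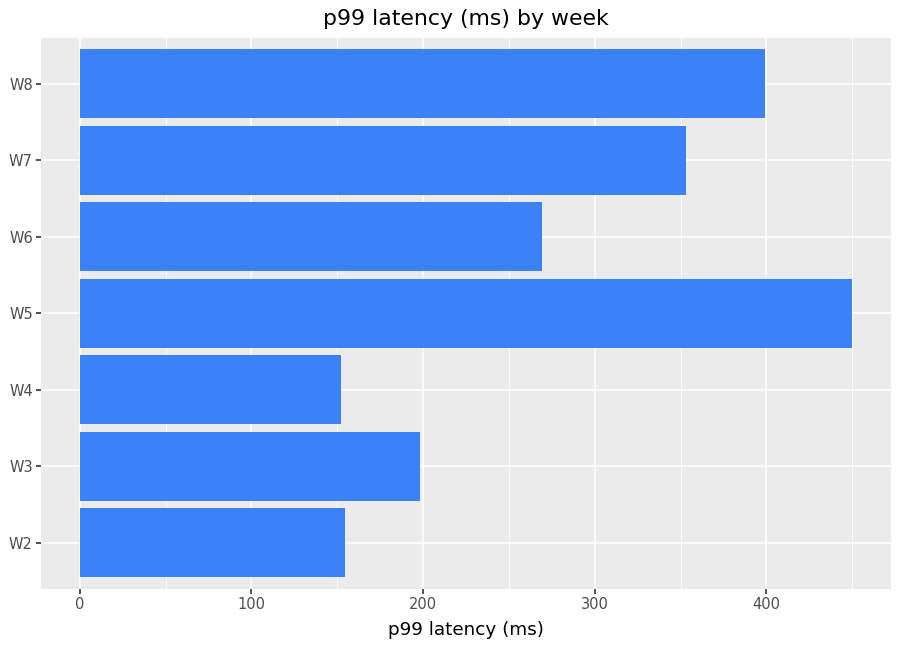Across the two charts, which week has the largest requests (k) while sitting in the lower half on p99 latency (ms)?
W2

Chart 2 median p99 latency (ms) ≈ 250; below-median weeks: W2, W3, W4. Among those, W2 has the highest requests (k) (≈ 700).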